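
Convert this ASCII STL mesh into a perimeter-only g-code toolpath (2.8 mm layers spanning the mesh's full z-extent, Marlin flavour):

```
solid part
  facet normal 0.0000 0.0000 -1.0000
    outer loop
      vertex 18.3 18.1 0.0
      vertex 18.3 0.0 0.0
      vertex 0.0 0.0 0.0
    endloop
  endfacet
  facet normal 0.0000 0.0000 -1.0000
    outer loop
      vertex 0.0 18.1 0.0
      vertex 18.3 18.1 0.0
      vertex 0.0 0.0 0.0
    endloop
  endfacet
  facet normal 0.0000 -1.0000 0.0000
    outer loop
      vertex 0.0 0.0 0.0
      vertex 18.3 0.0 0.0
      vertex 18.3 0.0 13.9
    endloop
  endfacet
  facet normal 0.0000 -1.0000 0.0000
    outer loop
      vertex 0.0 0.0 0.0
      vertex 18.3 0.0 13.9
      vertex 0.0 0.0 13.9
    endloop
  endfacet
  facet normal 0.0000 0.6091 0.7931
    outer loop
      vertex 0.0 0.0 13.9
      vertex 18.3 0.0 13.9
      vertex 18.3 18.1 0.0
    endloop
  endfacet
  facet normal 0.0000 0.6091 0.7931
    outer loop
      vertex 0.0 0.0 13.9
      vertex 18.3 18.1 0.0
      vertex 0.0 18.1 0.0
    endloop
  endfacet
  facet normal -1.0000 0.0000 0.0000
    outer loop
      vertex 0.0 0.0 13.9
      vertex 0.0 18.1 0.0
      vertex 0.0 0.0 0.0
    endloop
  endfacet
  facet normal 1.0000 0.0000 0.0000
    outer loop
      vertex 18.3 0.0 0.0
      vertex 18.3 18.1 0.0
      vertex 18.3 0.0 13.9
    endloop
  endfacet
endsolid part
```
; perimeter-only toolpath
G21 ; units = mm
G90 ; absolute positioning
G28 ; home
; layer 1
G0 Z2.8
G0 X0.0 Y0.0
G1 X18.3 Y0.0
G1 X18.3 Y14.5
G1 X0.0 Y14.5
G1 X0.0 Y0.0
; layer 2
G0 Z5.6
G0 X0.0 Y0.0
G1 X18.3 Y0.0
G1 X18.3 Y10.9
G1 X0.0 Y10.9
G1 X0.0 Y0.0
; layer 3
G0 Z8.3
G0 X0.0 Y0.0
G1 X18.3 Y0.0
G1 X18.3 Y7.2
G1 X0.0 Y7.2
G1 X0.0 Y0.0
; layer 4
G0 Z11.1
G0 X0.0 Y0.0
G1 X18.3 Y0.0
G1 X18.3 Y3.6
G1 X0.0 Y3.6
G1 X0.0 Y0.0
M2 ; end

The solid is a wedge (ramp): 18.3 × 18.1 mm base, rising to 13.9 mm along the y=0 edge and sloping linearly to z=0 at y=18.1. Slicing at Δz = 2.8 mm — 5 equal slices spanning the solid's height, so layer i sits at z = i·h/5 — gives 4 non-empty perimeters. Each is a 4-segment closed polygon; G0 lifts to the layer z and rapids to the start vertex, then G1 traces the edges. The cross-section shrinks linearly with z (the slice at the apex is degenerate and omitted).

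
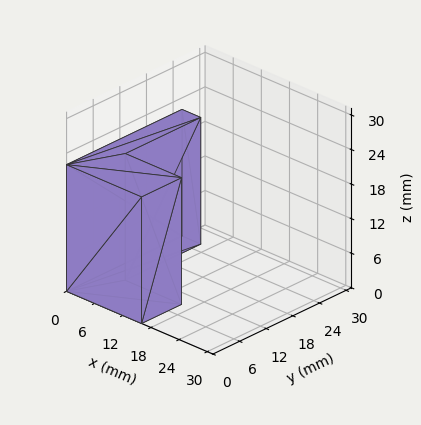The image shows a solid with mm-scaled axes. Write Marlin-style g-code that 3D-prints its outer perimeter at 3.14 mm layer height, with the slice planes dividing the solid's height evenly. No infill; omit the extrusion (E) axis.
Reading the render: the shape is an L-shaped prism: outer 16 × 26 mm, arm thicknesses ≈ 9 mm (horizontal) and 4 mm (vertical), extruded 22 mm in z (dimensions read to the nearest mm from the axis ticks). For the g-code, the solid's height is divided into equal slices at the stated Δz and each level perimeter traced with G1 moves after a G0 lift.

; perimeter-only toolpath
G21 ; units = mm
G90 ; absolute positioning
G28 ; home
; layer 1
G0 Z3.14
G0 X0.00 Y0.00
G1 X16.00 Y0.00
G1 X16.00 Y9.00
G1 X4.00 Y9.00
G1 X4.00 Y26.00
G1 X0.00 Y26.00
G1 X0.00 Y0.00
; layer 2
G0 Z6.29
G0 X0.00 Y0.00
G1 X16.00 Y0.00
G1 X16.00 Y9.00
G1 X4.00 Y9.00
G1 X4.00 Y26.00
G1 X0.00 Y26.00
G1 X0.00 Y0.00
; layer 3
G0 Z9.43
G0 X0.00 Y0.00
G1 X16.00 Y0.00
G1 X16.00 Y9.00
G1 X4.00 Y9.00
G1 X4.00 Y26.00
G1 X0.00 Y26.00
G1 X0.00 Y0.00
; layer 4
G0 Z12.57
G0 X0.00 Y0.00
G1 X16.00 Y0.00
G1 X16.00 Y9.00
G1 X4.00 Y9.00
G1 X4.00 Y26.00
G1 X0.00 Y26.00
G1 X0.00 Y0.00
; layer 5
G0 Z15.71
G0 X0.00 Y0.00
G1 X16.00 Y0.00
G1 X16.00 Y9.00
G1 X4.00 Y9.00
G1 X4.00 Y26.00
G1 X0.00 Y26.00
G1 X0.00 Y0.00
; layer 6
G0 Z18.86
G0 X0.00 Y0.00
G1 X16.00 Y0.00
G1 X16.00 Y9.00
G1 X4.00 Y9.00
G1 X4.00 Y26.00
G1 X0.00 Y26.00
G1 X0.00 Y0.00
; layer 7
G0 Z22.00
G0 X0.00 Y0.00
G1 X16.00 Y0.00
G1 X16.00 Y9.00
G1 X4.00 Y9.00
G1 X4.00 Y26.00
G1 X0.00 Y26.00
G1 X0.00 Y0.00
M2 ; end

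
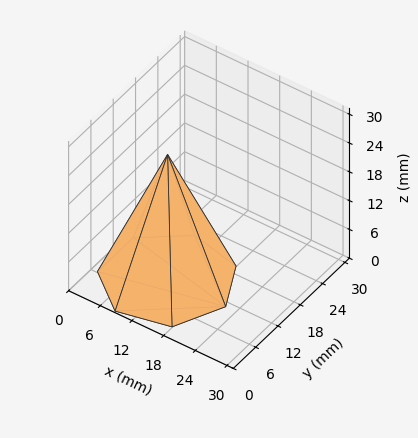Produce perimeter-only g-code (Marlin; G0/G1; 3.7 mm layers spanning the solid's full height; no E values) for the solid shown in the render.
Reading the render: the shape is a regular 7-sided pyramid, base circumscribed radius ≈ 11 mm, apex at z ≈ 26 mm (dimensions read to the nearest mm from the axis ticks). For the g-code, the solid's height is divided into equal slices at the stated Δz and each level perimeter traced with G1 moves after a G0 lift.

; perimeter-only toolpath
G21 ; units = mm
G90 ; absolute positioning
G28 ; home
; layer 1
G0 Z3.7
G0 X20.4 Y11.0
G1 X16.9 Y18.4
G1 X8.9 Y20.2
G1 X2.5 Y15.1
G1 X2.5 Y6.9
G1 X8.9 Y1.8
G1 X16.9 Y3.6
G1 X20.4 Y11.0
; layer 2
G0 Z7.4
G0 X18.9 Y11.0
G1 X15.9 Y17.1
G1 X9.3 Y18.6
G1 X3.9 Y14.4
G1 X3.9 Y7.6
G1 X9.3 Y3.4
G1 X15.9 Y4.9
G1 X18.9 Y11.0
; layer 3
G0 Z11.1
G0 X17.3 Y11.0
G1 X14.9 Y15.9
G1 X9.6 Y17.1
G1 X5.3 Y13.7
G1 X5.3 Y8.3
G1 X9.6 Y4.9
G1 X14.9 Y6.1
G1 X17.3 Y11.0
; layer 4
G0 Z14.9
G0 X15.7 Y11.0
G1 X14.0 Y14.7
G1 X10.0 Y15.6
G1 X6.8 Y13.1
G1 X6.8 Y8.9
G1 X10.0 Y6.4
G1 X14.0 Y7.3
G1 X15.7 Y11.0
; layer 5
G0 Z18.6
G0 X14.1 Y11.0
G1 X13.0 Y13.5
G1 X10.3 Y14.1
G1 X8.2 Y12.4
G1 X8.2 Y9.6
G1 X10.3 Y7.9
G1 X13.0 Y8.5
G1 X14.1 Y11.0
; layer 6
G0 Z22.3
G0 X12.6 Y11.0
G1 X12.0 Y12.2
G1 X10.7 Y12.5
G1 X9.6 Y11.7
G1 X9.6 Y10.3
G1 X10.7 Y9.5
G1 X12.0 Y9.8
G1 X12.6 Y11.0
M2 ; end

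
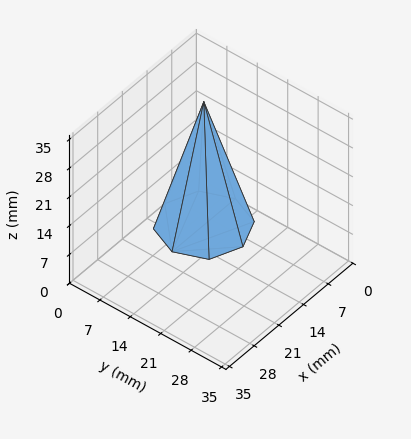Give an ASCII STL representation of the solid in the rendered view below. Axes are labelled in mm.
Reading the render: the shape is a regular 8-sided pyramid, base circumscribed radius ≈ 9 mm, apex at z ≈ 30 mm (dimensions read to the nearest mm from the axis ticks). For the STL, each face is triangulated and given an outward normal.

solid part
  facet normal 0.0000 0.0000 -1.0000
    outer loop
      vertex 9.0 18.0 0.0
      vertex 15.4 15.4 0.0
      vertex 18.0 9.0 0.0
    endloop
  endfacet
  facet normal 0.0000 0.0000 -1.0000
    outer loop
      vertex 2.6 15.4 0.0
      vertex 9.0 18.0 0.0
      vertex 18.0 9.0 0.0
    endloop
  endfacet
  facet normal 0.0000 0.0000 -1.0000
    outer loop
      vertex 0.0 9.0 0.0
      vertex 2.6 15.4 0.0
      vertex 18.0 9.0 0.0
    endloop
  endfacet
  facet normal 0.0000 0.0000 -1.0000
    outer loop
      vertex 2.6 2.6 0.0
      vertex 0.0 9.0 0.0
      vertex 18.0 9.0 0.0
    endloop
  endfacet
  facet normal 0.0000 0.0000 -1.0000
    outer loop
      vertex 9.0 0.0 0.0
      vertex 2.6 2.6 0.0
      vertex 18.0 9.0 0.0
    endloop
  endfacet
  facet normal 0.0000 0.0000 -1.0000
    outer loop
      vertex 15.4 2.6 0.0
      vertex 9.0 0.0 0.0
      vertex 18.0 9.0 0.0
    endloop
  endfacet
  facet normal 0.8926 0.3626 0.2678
    outer loop
      vertex 18.0 9.0 0.0
      vertex 15.4 15.4 0.0
      vertex 9.0 9.0 30.0
    endloop
  endfacet
  facet normal 0.3626 0.8926 0.2678
    outer loop
      vertex 15.4 15.4 0.0
      vertex 9.0 18.0 0.0
      vertex 9.0 9.0 30.0
    endloop
  endfacet
  facet normal -0.3626 0.8926 0.2678
    outer loop
      vertex 9.0 18.0 0.0
      vertex 2.6 15.4 0.0
      vertex 9.0 9.0 30.0
    endloop
  endfacet
  facet normal -0.8926 0.3626 0.2678
    outer loop
      vertex 2.6 15.4 0.0
      vertex 0.0 9.0 0.0
      vertex 9.0 9.0 30.0
    endloop
  endfacet
  facet normal -0.8926 -0.3626 0.2678
    outer loop
      vertex 0.0 9.0 0.0
      vertex 2.6 2.6 0.0
      vertex 9.0 9.0 30.0
    endloop
  endfacet
  facet normal -0.3626 -0.8926 0.2678
    outer loop
      vertex 2.6 2.6 0.0
      vertex 9.0 0.0 0.0
      vertex 9.0 9.0 30.0
    endloop
  endfacet
  facet normal 0.3626 -0.8926 0.2678
    outer loop
      vertex 9.0 0.0 0.0
      vertex 15.4 2.6 0.0
      vertex 9.0 9.0 30.0
    endloop
  endfacet
  facet normal 0.8926 -0.3626 0.2678
    outer loop
      vertex 15.4 2.6 0.0
      vertex 18.0 9.0 0.0
      vertex 9.0 9.0 30.0
    endloop
  endfacet
endsolid part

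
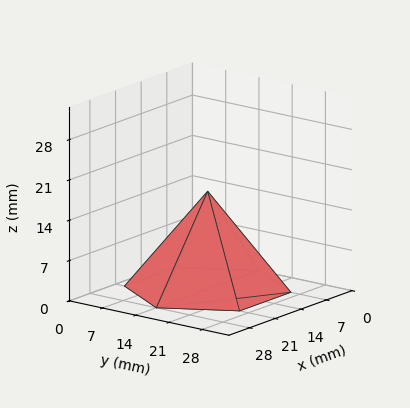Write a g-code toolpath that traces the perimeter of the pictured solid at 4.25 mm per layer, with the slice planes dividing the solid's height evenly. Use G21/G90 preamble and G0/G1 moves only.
Reading the render: the shape is a regular 6-sided pyramid, base circumscribed radius ≈ 14 mm, apex at z ≈ 17 mm (dimensions read to the nearest mm from the axis ticks). For the g-code, the solid's height is divided into equal slices at the stated Δz and each level perimeter traced with G1 moves after a G0 lift.

; perimeter-only toolpath
G21 ; units = mm
G90 ; absolute positioning
G28 ; home
; layer 1
G0 Z4.25
G0 X24.50 Y14.00
G1 X19.25 Y23.09
G1 X8.75 Y23.09
G1 X3.50 Y14.00
G1 X8.75 Y4.91
G1 X19.25 Y4.91
G1 X24.50 Y14.00
; layer 2
G0 Z8.50
G0 X21.00 Y14.00
G1 X17.50 Y20.06
G1 X10.50 Y20.06
G1 X7.00 Y14.00
G1 X10.50 Y7.94
G1 X17.50 Y7.94
G1 X21.00 Y14.00
; layer 3
G0 Z12.75
G0 X17.50 Y14.00
G1 X15.75 Y17.03
G1 X12.25 Y17.03
G1 X10.50 Y14.00
G1 X12.25 Y10.97
G1 X15.75 Y10.97
G1 X17.50 Y14.00
M2 ; end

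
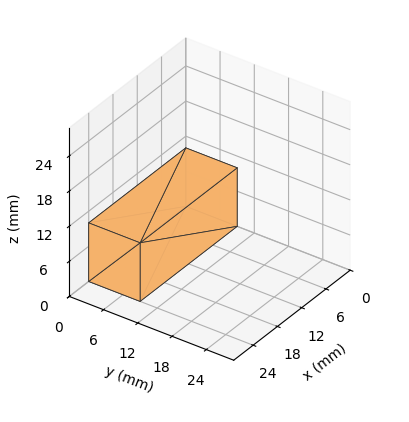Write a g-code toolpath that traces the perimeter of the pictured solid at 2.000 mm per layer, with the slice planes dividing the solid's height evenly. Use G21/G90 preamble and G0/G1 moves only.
Reading the render: the shape is a rectangular box, roughly 24 × 9 mm footprint and 10 mm tall (dimensions read to the nearest mm from the axis ticks). For the g-code, the solid's height is divided into equal slices at the stated Δz and each level perimeter traced with G1 moves after a G0 lift.

; perimeter-only toolpath
G21 ; units = mm
G90 ; absolute positioning
G28 ; home
; layer 1
G0 Z2.000
G0 X0.000 Y0.000
G1 X24.000 Y0.000
G1 X24.000 Y9.000
G1 X0.000 Y9.000
G1 X0.000 Y0.000
; layer 2
G0 Z4.000
G0 X0.000 Y0.000
G1 X24.000 Y0.000
G1 X24.000 Y9.000
G1 X0.000 Y9.000
G1 X0.000 Y0.000
; layer 3
G0 Z6.000
G0 X0.000 Y0.000
G1 X24.000 Y0.000
G1 X24.000 Y9.000
G1 X0.000 Y9.000
G1 X0.000 Y0.000
; layer 4
G0 Z8.000
G0 X0.000 Y0.000
G1 X24.000 Y0.000
G1 X24.000 Y9.000
G1 X0.000 Y9.000
G1 X0.000 Y0.000
; layer 5
G0 Z10.000
G0 X0.000 Y0.000
G1 X24.000 Y0.000
G1 X24.000 Y9.000
G1 X0.000 Y9.000
G1 X0.000 Y0.000
M2 ; end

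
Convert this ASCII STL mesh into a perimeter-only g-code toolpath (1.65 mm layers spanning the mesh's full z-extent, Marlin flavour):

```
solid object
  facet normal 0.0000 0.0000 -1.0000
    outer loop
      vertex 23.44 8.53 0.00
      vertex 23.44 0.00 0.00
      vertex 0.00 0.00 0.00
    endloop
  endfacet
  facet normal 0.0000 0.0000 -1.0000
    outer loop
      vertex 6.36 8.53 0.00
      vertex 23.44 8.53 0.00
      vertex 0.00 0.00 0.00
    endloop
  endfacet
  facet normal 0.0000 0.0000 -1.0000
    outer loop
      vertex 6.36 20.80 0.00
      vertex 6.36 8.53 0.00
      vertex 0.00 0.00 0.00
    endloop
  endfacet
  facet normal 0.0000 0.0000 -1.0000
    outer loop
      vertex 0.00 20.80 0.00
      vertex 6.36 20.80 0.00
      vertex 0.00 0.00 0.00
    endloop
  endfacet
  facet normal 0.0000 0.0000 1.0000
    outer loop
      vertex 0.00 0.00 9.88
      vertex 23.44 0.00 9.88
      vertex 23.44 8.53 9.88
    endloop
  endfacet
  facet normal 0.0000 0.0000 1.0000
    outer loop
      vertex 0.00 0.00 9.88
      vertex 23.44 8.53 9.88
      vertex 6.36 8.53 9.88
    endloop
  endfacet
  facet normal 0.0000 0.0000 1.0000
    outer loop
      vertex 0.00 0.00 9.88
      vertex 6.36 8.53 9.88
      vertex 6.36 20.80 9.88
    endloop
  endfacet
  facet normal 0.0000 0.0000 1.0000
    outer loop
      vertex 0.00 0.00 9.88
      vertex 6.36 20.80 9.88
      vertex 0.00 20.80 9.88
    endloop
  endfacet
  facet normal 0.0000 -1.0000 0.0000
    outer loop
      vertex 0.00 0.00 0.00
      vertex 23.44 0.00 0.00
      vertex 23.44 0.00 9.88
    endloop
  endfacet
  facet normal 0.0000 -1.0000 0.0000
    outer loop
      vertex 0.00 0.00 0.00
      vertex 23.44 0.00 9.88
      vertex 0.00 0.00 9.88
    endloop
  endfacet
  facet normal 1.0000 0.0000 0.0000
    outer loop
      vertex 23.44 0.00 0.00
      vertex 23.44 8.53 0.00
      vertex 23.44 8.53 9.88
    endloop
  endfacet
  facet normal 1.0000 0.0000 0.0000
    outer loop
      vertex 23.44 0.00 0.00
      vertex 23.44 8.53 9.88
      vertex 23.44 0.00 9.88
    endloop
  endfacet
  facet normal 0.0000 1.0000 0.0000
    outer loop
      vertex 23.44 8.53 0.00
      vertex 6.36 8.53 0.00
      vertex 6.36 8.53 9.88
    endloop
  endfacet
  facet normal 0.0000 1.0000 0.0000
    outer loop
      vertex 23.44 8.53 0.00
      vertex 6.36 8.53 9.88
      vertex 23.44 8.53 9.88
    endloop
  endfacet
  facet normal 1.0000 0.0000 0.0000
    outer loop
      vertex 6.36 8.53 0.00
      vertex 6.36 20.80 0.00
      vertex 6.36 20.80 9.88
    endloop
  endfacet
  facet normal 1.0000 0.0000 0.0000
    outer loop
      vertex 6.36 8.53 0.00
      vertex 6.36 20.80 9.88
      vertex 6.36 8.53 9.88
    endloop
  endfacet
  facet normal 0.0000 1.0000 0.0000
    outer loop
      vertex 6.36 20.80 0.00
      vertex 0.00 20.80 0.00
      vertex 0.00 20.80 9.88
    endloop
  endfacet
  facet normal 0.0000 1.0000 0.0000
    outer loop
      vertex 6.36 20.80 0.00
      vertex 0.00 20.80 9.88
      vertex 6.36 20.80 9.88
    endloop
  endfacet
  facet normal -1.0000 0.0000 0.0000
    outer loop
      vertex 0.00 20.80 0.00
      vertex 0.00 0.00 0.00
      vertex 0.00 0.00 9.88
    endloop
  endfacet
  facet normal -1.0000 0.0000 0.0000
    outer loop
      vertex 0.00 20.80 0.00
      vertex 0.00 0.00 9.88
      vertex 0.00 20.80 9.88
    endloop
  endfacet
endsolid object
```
; perimeter-only toolpath
G21 ; units = mm
G90 ; absolute positioning
G28 ; home
; layer 1
G0 Z1.65
G0 X0.00 Y0.00
G1 X23.44 Y0.00
G1 X23.44 Y8.53
G1 X6.36 Y8.53
G1 X6.36 Y20.80
G1 X0.00 Y20.80
G1 X0.00 Y0.00
; layer 2
G0 Z3.29
G0 X0.00 Y0.00
G1 X23.44 Y0.00
G1 X23.44 Y8.53
G1 X6.36 Y8.53
G1 X6.36 Y20.80
G1 X0.00 Y20.80
G1 X0.00 Y0.00
; layer 3
G0 Z4.94
G0 X0.00 Y0.00
G1 X23.44 Y0.00
G1 X23.44 Y8.53
G1 X6.36 Y8.53
G1 X6.36 Y20.80
G1 X0.00 Y20.80
G1 X0.00 Y0.00
; layer 4
G0 Z6.59
G0 X0.00 Y0.00
G1 X23.44 Y0.00
G1 X23.44 Y8.53
G1 X6.36 Y8.53
G1 X6.36 Y20.80
G1 X0.00 Y20.80
G1 X0.00 Y0.00
; layer 5
G0 Z8.23
G0 X0.00 Y0.00
G1 X23.44 Y0.00
G1 X23.44 Y8.53
G1 X6.36 Y8.53
G1 X6.36 Y20.80
G1 X0.00 Y20.80
G1 X0.00 Y0.00
; layer 6
G0 Z9.88
G0 X0.00 Y0.00
G1 X23.44 Y0.00
G1 X23.44 Y8.53
G1 X6.36 Y8.53
G1 X6.36 Y20.80
G1 X0.00 Y20.80
G1 X0.00 Y0.00
M2 ; end

The solid is an L-shaped prism: outer 23.4 × 20.8 mm, arm thicknesses ≈ 8.53 mm (horizontal) and 6.36 mm (vertical), extruded 9.88 mm in z. Slicing at Δz = 1.65 mm — 6 equal slices spanning the solid's height, so layer i sits at z = i·h/6 — gives 6 non-empty perimeters. Each is a 6-segment closed polygon; G0 lifts to the layer z and rapids to the start vertex, then G1 traces the edges.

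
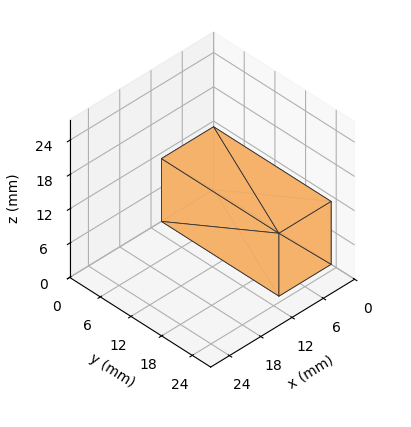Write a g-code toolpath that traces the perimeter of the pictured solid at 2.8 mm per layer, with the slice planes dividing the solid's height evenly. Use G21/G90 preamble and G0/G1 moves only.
Reading the render: the shape is a rectangular box, roughly 10 × 23 mm footprint and 11 mm tall (dimensions read to the nearest mm from the axis ticks). For the g-code, the solid's height is divided into equal slices at the stated Δz and each level perimeter traced with G1 moves after a G0 lift.

; perimeter-only toolpath
G21 ; units = mm
G90 ; absolute positioning
G28 ; home
; layer 1
G0 Z2.8
G0 X0.0 Y0.0
G1 X10.0 Y0.0
G1 X10.0 Y23.0
G1 X0.0 Y23.0
G1 X0.0 Y0.0
; layer 2
G0 Z5.5
G0 X0.0 Y0.0
G1 X10.0 Y0.0
G1 X10.0 Y23.0
G1 X0.0 Y23.0
G1 X0.0 Y0.0
; layer 3
G0 Z8.2
G0 X0.0 Y0.0
G1 X10.0 Y0.0
G1 X10.0 Y23.0
G1 X0.0 Y23.0
G1 X0.0 Y0.0
; layer 4
G0 Z11.0
G0 X0.0 Y0.0
G1 X10.0 Y0.0
G1 X10.0 Y23.0
G1 X0.0 Y23.0
G1 X0.0 Y0.0
M2 ; end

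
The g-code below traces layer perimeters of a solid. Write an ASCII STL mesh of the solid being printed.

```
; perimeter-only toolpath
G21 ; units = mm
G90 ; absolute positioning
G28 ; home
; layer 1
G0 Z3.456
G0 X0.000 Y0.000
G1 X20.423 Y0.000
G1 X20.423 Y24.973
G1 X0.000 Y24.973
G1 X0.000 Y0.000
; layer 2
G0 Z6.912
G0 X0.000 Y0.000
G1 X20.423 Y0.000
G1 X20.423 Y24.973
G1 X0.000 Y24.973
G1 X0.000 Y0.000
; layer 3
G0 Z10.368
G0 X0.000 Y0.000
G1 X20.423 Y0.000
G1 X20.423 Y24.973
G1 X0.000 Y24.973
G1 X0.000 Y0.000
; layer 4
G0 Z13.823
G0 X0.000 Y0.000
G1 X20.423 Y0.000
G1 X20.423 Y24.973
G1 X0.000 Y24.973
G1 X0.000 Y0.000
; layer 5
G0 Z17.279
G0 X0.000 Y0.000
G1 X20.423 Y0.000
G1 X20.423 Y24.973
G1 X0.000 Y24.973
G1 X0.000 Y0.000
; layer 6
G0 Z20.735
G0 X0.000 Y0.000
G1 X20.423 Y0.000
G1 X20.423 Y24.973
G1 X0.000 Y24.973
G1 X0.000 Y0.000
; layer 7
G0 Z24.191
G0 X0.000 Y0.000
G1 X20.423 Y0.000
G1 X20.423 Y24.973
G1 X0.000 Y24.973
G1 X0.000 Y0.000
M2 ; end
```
solid part
  facet normal 0.0000 0.0000 -1.0000
    outer loop
      vertex 20.423 24.973 0.000
      vertex 20.423 0.000 0.000
      vertex 0.000 0.000 0.000
    endloop
  endfacet
  facet normal 0.0000 0.0000 -1.0000
    outer loop
      vertex 0.000 24.973 0.000
      vertex 20.423 24.973 0.000
      vertex 0.000 0.000 0.000
    endloop
  endfacet
  facet normal 0.0000 0.0000 1.0000
    outer loop
      vertex 0.000 0.000 24.191
      vertex 20.423 0.000 24.191
      vertex 20.423 24.973 24.191
    endloop
  endfacet
  facet normal 0.0000 0.0000 1.0000
    outer loop
      vertex 0.000 0.000 24.191
      vertex 20.423 24.973 24.191
      vertex 0.000 24.973 24.191
    endloop
  endfacet
  facet normal 0.0000 -1.0000 0.0000
    outer loop
      vertex 0.000 0.000 0.000
      vertex 20.423 0.000 0.000
      vertex 20.423 0.000 24.191
    endloop
  endfacet
  facet normal 0.0000 -1.0000 0.0000
    outer loop
      vertex 0.000 0.000 0.000
      vertex 20.423 0.000 24.191
      vertex 0.000 0.000 24.191
    endloop
  endfacet
  facet normal 0.0000 1.0000 0.0000
    outer loop
      vertex 20.423 24.973 24.191
      vertex 20.423 24.973 0.000
      vertex 0.000 24.973 0.000
    endloop
  endfacet
  facet normal 0.0000 1.0000 0.0000
    outer loop
      vertex 0.000 24.973 24.191
      vertex 20.423 24.973 24.191
      vertex 0.000 24.973 0.000
    endloop
  endfacet
  facet normal -1.0000 0.0000 0.0000
    outer loop
      vertex 0.000 24.973 24.191
      vertex 0.000 24.973 0.000
      vertex 0.000 0.000 0.000
    endloop
  endfacet
  facet normal -1.0000 0.0000 0.0000
    outer loop
      vertex 0.000 0.000 24.191
      vertex 0.000 24.973 24.191
      vertex 0.000 0.000 0.000
    endloop
  endfacet
  facet normal 1.0000 0.0000 0.0000
    outer loop
      vertex 20.423 0.000 0.000
      vertex 20.423 24.973 0.000
      vertex 20.423 24.973 24.191
    endloop
  endfacet
  facet normal 1.0000 0.0000 0.0000
    outer loop
      vertex 20.423 0.000 0.000
      vertex 20.423 24.973 24.191
      vertex 20.423 0.000 24.191
    endloop
  endfacet
endsolid part

The G0 Z moves step by Δz≈3.456 mm. Every layer's G1 loop is the same polygon, so the solid is a straight extrusion of it from z=0 to z≈24.2. Closing with flat bottom and top caps and triangulating gives 12 facets — a rectangular box, roughly 20.4 × 25 mm footprint and 24.2 mm tall.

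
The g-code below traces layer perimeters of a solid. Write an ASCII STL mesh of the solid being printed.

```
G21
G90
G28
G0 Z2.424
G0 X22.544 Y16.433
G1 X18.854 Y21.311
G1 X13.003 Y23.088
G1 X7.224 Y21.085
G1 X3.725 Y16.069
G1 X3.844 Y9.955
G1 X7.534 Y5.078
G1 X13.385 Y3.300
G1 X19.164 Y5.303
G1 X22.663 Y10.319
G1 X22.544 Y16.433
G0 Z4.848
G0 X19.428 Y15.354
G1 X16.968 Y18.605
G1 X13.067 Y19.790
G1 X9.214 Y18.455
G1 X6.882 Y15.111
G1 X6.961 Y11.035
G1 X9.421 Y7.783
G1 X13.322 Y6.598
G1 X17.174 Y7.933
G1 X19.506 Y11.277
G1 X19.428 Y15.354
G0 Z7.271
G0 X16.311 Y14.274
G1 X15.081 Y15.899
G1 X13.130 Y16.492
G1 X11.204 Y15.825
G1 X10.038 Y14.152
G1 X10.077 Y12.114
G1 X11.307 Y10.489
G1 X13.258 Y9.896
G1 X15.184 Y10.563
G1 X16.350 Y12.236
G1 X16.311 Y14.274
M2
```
solid part
  facet normal 0.0000 0.0000 -1.0000
    outer loop
      vertex 12.939 26.386 0.000
      vertex 20.741 24.016 0.000
      vertex 25.661 17.513 0.000
    endloop
  endfacet
  facet normal 0.0000 0.0000 -1.0000
    outer loop
      vertex 5.234 23.716 0.000
      vertex 12.939 26.386 0.000
      vertex 25.661 17.513 0.000
    endloop
  endfacet
  facet normal 0.0000 0.0000 -1.0000
    outer loop
      vertex 0.569 17.028 0.000
      vertex 5.234 23.716 0.000
      vertex 25.661 17.513 0.000
    endloop
  endfacet
  facet normal 0.0000 0.0000 -1.0000
    outer loop
      vertex 0.727 8.875 0.000
      vertex 0.569 17.028 0.000
      vertex 25.661 17.513 0.000
    endloop
  endfacet
  facet normal 0.0000 0.0000 -1.0000
    outer loop
      vertex 5.647 2.372 0.000
      vertex 0.727 8.875 0.000
      vertex 25.661 17.513 0.000
    endloop
  endfacet
  facet normal 0.0000 0.0000 -1.0000
    outer loop
      vertex 13.449 0.002 0.000
      vertex 5.647 2.372 0.000
      vertex 25.661 17.513 0.000
    endloop
  endfacet
  facet normal 0.0000 0.0000 -1.0000
    outer loop
      vertex 21.154 2.672 0.000
      vertex 13.449 0.002 0.000
      vertex 25.661 17.513 0.000
    endloop
  endfacet
  facet normal 0.0000 0.0000 -1.0000
    outer loop
      vertex 25.819 9.360 0.000
      vertex 21.154 2.672 0.000
      vertex 25.661 17.513 0.000
    endloop
  endfacet
  facet normal 0.4876 0.3689 0.7913
    outer loop
      vertex 25.661 17.513 0.000
      vertex 20.741 24.016 0.000
      vertex 13.194 13.194 9.695
    endloop
  endfacet
  facet normal 0.1777 0.5850 0.7913
    outer loop
      vertex 20.741 24.016 0.000
      vertex 12.939 26.386 0.000
      vertex 13.194 13.194 9.695
    endloop
  endfacet
  facet normal -0.2002 0.5777 0.7913
    outer loop
      vertex 12.939 26.386 0.000
      vertex 5.234 23.716 0.000
      vertex 13.194 13.194 9.695
    endloop
  endfacet
  facet normal -0.5015 0.3498 0.7913
    outer loop
      vertex 5.234 23.716 0.000
      vertex 0.569 17.028 0.000
      vertex 13.194 13.194 9.695
    endloop
  endfacet
  facet normal -0.6113 -0.0118 0.7913
    outer loop
      vertex 0.569 17.028 0.000
      vertex 0.727 8.875 0.000
      vertex 13.194 13.194 9.695
    endloop
  endfacet
  facet normal -0.4876 -0.3689 0.7913
    outer loop
      vertex 0.727 8.875 0.000
      vertex 5.647 2.372 0.000
      vertex 13.194 13.194 9.695
    endloop
  endfacet
  facet normal -0.1777 -0.5850 0.7913
    outer loop
      vertex 5.647 2.372 0.000
      vertex 13.449 0.002 0.000
      vertex 13.194 13.194 9.695
    endloop
  endfacet
  facet normal 0.2002 -0.5777 0.7913
    outer loop
      vertex 13.449 0.002 0.000
      vertex 21.154 2.672 0.000
      vertex 13.194 13.194 9.695
    endloop
  endfacet
  facet normal 0.5015 -0.3498 0.7913
    outer loop
      vertex 21.154 2.672 0.000
      vertex 25.819 9.360 0.000
      vertex 13.194 13.194 9.695
    endloop
  endfacet
  facet normal 0.6113 0.0118 0.7913
    outer loop
      vertex 25.819 9.360 0.000
      vertex 25.661 17.513 0.000
      vertex 13.194 13.194 9.695
    endloop
  endfacet
endsolid part

The G0 Z moves step by Δz≈2.424 mm. The G1 loops shrink linearly with z, so the solid tapers from its base footprint up to z≈9.7. Closing with a flat bottom cap and the tapered top and triangulating gives 18 facets — a regular 10-sided pyramid, base circumscribed radius ≈ 13.2 mm, apex at z ≈ 9.7 mm.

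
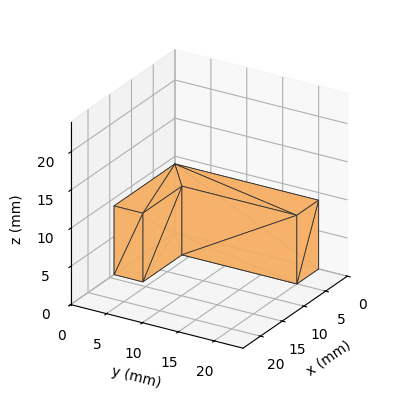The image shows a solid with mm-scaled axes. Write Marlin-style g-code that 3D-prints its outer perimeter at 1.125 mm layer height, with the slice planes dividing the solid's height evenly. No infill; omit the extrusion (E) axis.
Reading the render: the shape is an L-shaped prism: outer 14 × 20 mm, arm thicknesses ≈ 4 mm (horizontal) and 5 mm (vertical), extruded 9 mm in z (dimensions read to the nearest mm from the axis ticks). For the g-code, the solid's height is divided into equal slices at the stated Δz and each level perimeter traced with G1 moves after a G0 lift.

; perimeter-only toolpath
G21 ; units = mm
G90 ; absolute positioning
G28 ; home
; layer 1
G0 Z1.125
G0 X0.000 Y0.000
G1 X14.000 Y0.000
G1 X14.000 Y4.000
G1 X5.000 Y4.000
G1 X5.000 Y20.000
G1 X0.000 Y20.000
G1 X0.000 Y0.000
; layer 2
G0 Z2.250
G0 X0.000 Y0.000
G1 X14.000 Y0.000
G1 X14.000 Y4.000
G1 X5.000 Y4.000
G1 X5.000 Y20.000
G1 X0.000 Y20.000
G1 X0.000 Y0.000
; layer 3
G0 Z3.375
G0 X0.000 Y0.000
G1 X14.000 Y0.000
G1 X14.000 Y4.000
G1 X5.000 Y4.000
G1 X5.000 Y20.000
G1 X0.000 Y20.000
G1 X0.000 Y0.000
; layer 4
G0 Z4.500
G0 X0.000 Y0.000
G1 X14.000 Y0.000
G1 X14.000 Y4.000
G1 X5.000 Y4.000
G1 X5.000 Y20.000
G1 X0.000 Y20.000
G1 X0.000 Y0.000
; layer 5
G0 Z5.625
G0 X0.000 Y0.000
G1 X14.000 Y0.000
G1 X14.000 Y4.000
G1 X5.000 Y4.000
G1 X5.000 Y20.000
G1 X0.000 Y20.000
G1 X0.000 Y0.000
; layer 6
G0 Z6.750
G0 X0.000 Y0.000
G1 X14.000 Y0.000
G1 X14.000 Y4.000
G1 X5.000 Y4.000
G1 X5.000 Y20.000
G1 X0.000 Y20.000
G1 X0.000 Y0.000
; layer 7
G0 Z7.875
G0 X0.000 Y0.000
G1 X14.000 Y0.000
G1 X14.000 Y4.000
G1 X5.000 Y4.000
G1 X5.000 Y20.000
G1 X0.000 Y20.000
G1 X0.000 Y0.000
; layer 8
G0 Z9.000
G0 X0.000 Y0.000
G1 X14.000 Y0.000
G1 X14.000 Y4.000
G1 X5.000 Y4.000
G1 X5.000 Y20.000
G1 X0.000 Y20.000
G1 X0.000 Y0.000
M2 ; end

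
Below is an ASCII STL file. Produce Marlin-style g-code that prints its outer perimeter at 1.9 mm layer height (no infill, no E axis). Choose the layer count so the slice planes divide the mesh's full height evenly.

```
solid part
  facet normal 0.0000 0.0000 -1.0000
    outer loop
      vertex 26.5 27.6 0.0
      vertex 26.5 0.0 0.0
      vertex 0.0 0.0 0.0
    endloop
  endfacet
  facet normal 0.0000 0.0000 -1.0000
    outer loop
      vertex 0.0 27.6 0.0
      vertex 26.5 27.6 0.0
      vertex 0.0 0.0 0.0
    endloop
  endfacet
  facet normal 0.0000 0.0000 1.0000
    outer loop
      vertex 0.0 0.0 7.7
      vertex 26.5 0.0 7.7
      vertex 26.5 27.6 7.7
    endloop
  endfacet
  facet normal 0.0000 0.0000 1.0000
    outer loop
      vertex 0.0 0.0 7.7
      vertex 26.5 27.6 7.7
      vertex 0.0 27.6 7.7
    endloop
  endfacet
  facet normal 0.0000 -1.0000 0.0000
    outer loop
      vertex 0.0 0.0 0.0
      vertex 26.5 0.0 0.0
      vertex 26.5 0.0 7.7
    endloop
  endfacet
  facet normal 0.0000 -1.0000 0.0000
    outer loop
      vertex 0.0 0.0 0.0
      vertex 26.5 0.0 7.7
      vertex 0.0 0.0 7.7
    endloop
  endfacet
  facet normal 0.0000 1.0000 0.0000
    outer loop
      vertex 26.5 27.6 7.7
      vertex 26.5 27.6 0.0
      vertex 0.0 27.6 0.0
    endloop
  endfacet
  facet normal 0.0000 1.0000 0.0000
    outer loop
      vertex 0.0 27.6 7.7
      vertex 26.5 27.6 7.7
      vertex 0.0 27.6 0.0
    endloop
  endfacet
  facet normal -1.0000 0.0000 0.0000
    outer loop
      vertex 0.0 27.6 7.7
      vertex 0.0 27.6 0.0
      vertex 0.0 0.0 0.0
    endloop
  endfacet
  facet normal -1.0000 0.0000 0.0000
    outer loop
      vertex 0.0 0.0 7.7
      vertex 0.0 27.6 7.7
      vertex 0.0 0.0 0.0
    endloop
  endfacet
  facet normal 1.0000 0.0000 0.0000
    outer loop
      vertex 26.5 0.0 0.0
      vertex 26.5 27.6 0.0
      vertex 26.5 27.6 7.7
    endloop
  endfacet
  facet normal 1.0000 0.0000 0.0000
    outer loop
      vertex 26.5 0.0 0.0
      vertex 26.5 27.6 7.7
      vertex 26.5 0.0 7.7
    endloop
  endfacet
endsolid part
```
; perimeter-only toolpath
G21 ; units = mm
G90 ; absolute positioning
G28 ; home
; layer 1
G0 Z1.9
G0 X0.0 Y0.0
G1 X26.5 Y0.0
G1 X26.5 Y27.6
G1 X0.0 Y27.6
G1 X0.0 Y0.0
; layer 2
G0 Z3.9
G0 X0.0 Y0.0
G1 X26.5 Y0.0
G1 X26.5 Y27.6
G1 X0.0 Y27.6
G1 X0.0 Y0.0
; layer 3
G0 Z5.8
G0 X0.0 Y0.0
G1 X26.5 Y0.0
G1 X26.5 Y27.6
G1 X0.0 Y27.6
G1 X0.0 Y0.0
; layer 4
G0 Z7.7
G0 X0.0 Y0.0
G1 X26.5 Y0.0
G1 X26.5 Y27.6
G1 X0.0 Y27.6
G1 X0.0 Y0.0
M2 ; end

The solid is a rectangular box, roughly 26.5 × 27.6 mm footprint and 7.7 mm tall. Slicing at Δz = 1.9 mm — 4 equal slices spanning the solid's height, so layer i sits at z = i·h/4 — gives 4 non-empty perimeters. Each is a 4-segment closed polygon; G0 lifts to the layer z and rapids to the start vertex, then G1 traces the edges.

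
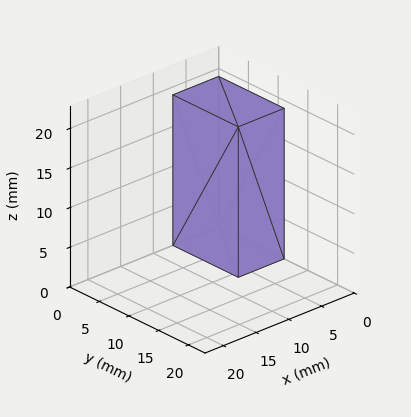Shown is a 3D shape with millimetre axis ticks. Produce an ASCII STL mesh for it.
Reading the render: the shape is a rectangular box, roughly 7 × 11 mm footprint and 19 mm tall (dimensions read to the nearest mm from the axis ticks). For the STL, each face is triangulated and given an outward normal.

solid part
  facet normal 0.0000 0.0000 -1.0000
    outer loop
      vertex 7.00 11.00 0.00
      vertex 7.00 0.00 0.00
      vertex 0.00 0.00 0.00
    endloop
  endfacet
  facet normal 0.0000 0.0000 -1.0000
    outer loop
      vertex 0.00 11.00 0.00
      vertex 7.00 11.00 0.00
      vertex 0.00 0.00 0.00
    endloop
  endfacet
  facet normal 0.0000 0.0000 1.0000
    outer loop
      vertex 0.00 0.00 19.00
      vertex 7.00 0.00 19.00
      vertex 7.00 11.00 19.00
    endloop
  endfacet
  facet normal 0.0000 0.0000 1.0000
    outer loop
      vertex 0.00 0.00 19.00
      vertex 7.00 11.00 19.00
      vertex 0.00 11.00 19.00
    endloop
  endfacet
  facet normal 0.0000 -1.0000 0.0000
    outer loop
      vertex 0.00 0.00 0.00
      vertex 7.00 0.00 0.00
      vertex 7.00 0.00 19.00
    endloop
  endfacet
  facet normal 0.0000 -1.0000 0.0000
    outer loop
      vertex 0.00 0.00 0.00
      vertex 7.00 0.00 19.00
      vertex 0.00 0.00 19.00
    endloop
  endfacet
  facet normal 0.0000 1.0000 0.0000
    outer loop
      vertex 7.00 11.00 19.00
      vertex 7.00 11.00 0.00
      vertex 0.00 11.00 0.00
    endloop
  endfacet
  facet normal 0.0000 1.0000 0.0000
    outer loop
      vertex 0.00 11.00 19.00
      vertex 7.00 11.00 19.00
      vertex 0.00 11.00 0.00
    endloop
  endfacet
  facet normal -1.0000 0.0000 0.0000
    outer loop
      vertex 0.00 11.00 19.00
      vertex 0.00 11.00 0.00
      vertex 0.00 0.00 0.00
    endloop
  endfacet
  facet normal -1.0000 0.0000 0.0000
    outer loop
      vertex 0.00 0.00 19.00
      vertex 0.00 11.00 19.00
      vertex 0.00 0.00 0.00
    endloop
  endfacet
  facet normal 1.0000 0.0000 0.0000
    outer loop
      vertex 7.00 0.00 0.00
      vertex 7.00 11.00 0.00
      vertex 7.00 11.00 19.00
    endloop
  endfacet
  facet normal 1.0000 0.0000 0.0000
    outer loop
      vertex 7.00 0.00 0.00
      vertex 7.00 11.00 19.00
      vertex 7.00 0.00 19.00
    endloop
  endfacet
endsolid part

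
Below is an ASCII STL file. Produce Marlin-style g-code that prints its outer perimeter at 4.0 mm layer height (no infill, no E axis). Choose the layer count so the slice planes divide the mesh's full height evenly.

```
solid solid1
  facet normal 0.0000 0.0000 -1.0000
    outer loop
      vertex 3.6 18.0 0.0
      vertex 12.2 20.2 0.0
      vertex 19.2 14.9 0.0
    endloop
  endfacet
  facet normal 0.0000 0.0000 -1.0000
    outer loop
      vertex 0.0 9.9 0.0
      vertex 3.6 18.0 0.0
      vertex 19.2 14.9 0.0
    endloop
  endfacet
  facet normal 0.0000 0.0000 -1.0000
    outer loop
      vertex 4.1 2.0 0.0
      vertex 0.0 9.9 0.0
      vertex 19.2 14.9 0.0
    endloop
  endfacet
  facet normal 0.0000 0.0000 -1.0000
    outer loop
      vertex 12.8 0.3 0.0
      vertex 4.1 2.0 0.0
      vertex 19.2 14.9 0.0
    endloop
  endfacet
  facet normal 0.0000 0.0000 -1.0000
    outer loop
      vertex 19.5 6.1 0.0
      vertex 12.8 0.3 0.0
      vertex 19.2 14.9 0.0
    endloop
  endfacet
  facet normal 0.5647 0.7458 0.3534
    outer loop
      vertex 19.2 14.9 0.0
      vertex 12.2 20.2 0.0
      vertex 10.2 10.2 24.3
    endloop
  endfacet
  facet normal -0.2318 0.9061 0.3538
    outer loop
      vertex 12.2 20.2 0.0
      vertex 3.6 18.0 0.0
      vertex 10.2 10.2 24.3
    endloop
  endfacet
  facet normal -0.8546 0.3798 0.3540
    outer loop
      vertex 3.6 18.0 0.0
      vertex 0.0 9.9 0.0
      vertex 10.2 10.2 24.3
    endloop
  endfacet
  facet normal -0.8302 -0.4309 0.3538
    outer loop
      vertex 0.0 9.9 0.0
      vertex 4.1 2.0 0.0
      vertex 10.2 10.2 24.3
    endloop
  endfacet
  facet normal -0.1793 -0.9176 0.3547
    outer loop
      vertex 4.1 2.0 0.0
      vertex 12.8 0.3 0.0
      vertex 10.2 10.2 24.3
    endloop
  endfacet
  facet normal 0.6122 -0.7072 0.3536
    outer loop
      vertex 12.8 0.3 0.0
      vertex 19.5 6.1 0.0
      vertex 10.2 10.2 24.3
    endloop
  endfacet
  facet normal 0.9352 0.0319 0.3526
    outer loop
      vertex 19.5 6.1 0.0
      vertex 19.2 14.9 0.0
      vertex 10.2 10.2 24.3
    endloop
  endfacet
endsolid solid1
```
; perimeter-only toolpath
G21 ; units = mm
G90 ; absolute positioning
G28 ; home
; layer 1
G0 Z4.0
G0 X17.7 Y14.1
G1 X11.9 Y18.5
G1 X4.7 Y16.7
G1 X1.7 Y9.9
G1 X5.1 Y3.4
G1 X12.4 Y1.9
G1 X17.9 Y6.8
G1 X17.7 Y14.1
; layer 2
G0 Z8.1
G0 X16.2 Y13.3
G1 X11.5 Y16.9
G1 X5.8 Y15.4
G1 X3.4 Y10.0
G1 X6.1 Y4.7
G1 X11.9 Y3.6
G1 X16.4 Y7.5
G1 X16.2 Y13.3
; layer 3
G0 Z12.1
G0 X14.7 Y12.6
G1 X11.2 Y15.2
G1 X6.9 Y14.1
G1 X5.1 Y10.1
G1 X7.1 Y6.1
G1 X11.5 Y5.2
G1 X14.8 Y8.1
G1 X14.7 Y12.6
; layer 4
G0 Z16.2
G0 X13.2 Y11.8
G1 X10.9 Y13.5
G1 X8.0 Y12.8
G1 X6.8 Y10.1
G1 X8.2 Y7.5
G1 X11.1 Y6.9
G1 X13.3 Y8.8
G1 X13.2 Y11.8
; layer 5
G0 Z20.2
G0 X11.7 Y11.0
G1 X10.5 Y11.9
G1 X9.1 Y11.5
G1 X8.5 Y10.1
G1 X9.2 Y8.8
G1 X10.6 Y8.5
G1 X11.8 Y9.5
G1 X11.7 Y11.0
M2 ; end

The solid is a regular 7-sided pyramid, base circumscribed radius ≈ 10.2 mm, apex at z ≈ 24.3 mm. Slicing at Δz = 4.0 mm — 6 equal slices spanning the solid's height, so layer i sits at z = i·h/6 — gives 5 non-empty perimeters. Each is a 7-segment closed polygon; G0 lifts to the layer z and rapids to the start vertex, then G1 traces the edges. The cross-section shrinks linearly with z (the slice at the apex is degenerate and omitted).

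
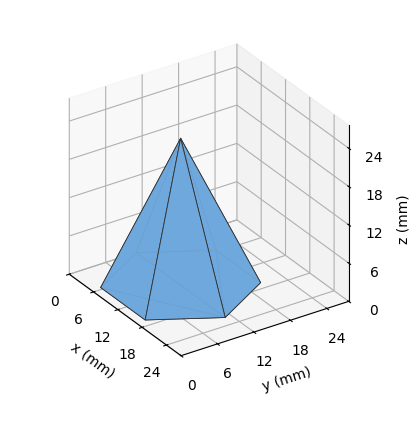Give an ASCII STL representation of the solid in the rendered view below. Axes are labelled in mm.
Reading the render: the shape is a regular 6-sided pyramid, base circumscribed radius ≈ 11 mm, apex at z ≈ 23 mm (dimensions read to the nearest mm from the axis ticks). For the STL, each face is triangulated and given an outward normal.

solid part
  facet normal 0.0000 0.0000 -1.0000
    outer loop
      vertex 5.5 20.5 0.0
      vertex 16.5 20.5 0.0
      vertex 22.0 11.0 0.0
    endloop
  endfacet
  facet normal 0.0000 0.0000 -1.0000
    outer loop
      vertex 0.0 11.0 0.0
      vertex 5.5 20.5 0.0
      vertex 22.0 11.0 0.0
    endloop
  endfacet
  facet normal 0.0000 0.0000 -1.0000
    outer loop
      vertex 5.5 1.5 0.0
      vertex 0.0 11.0 0.0
      vertex 22.0 11.0 0.0
    endloop
  endfacet
  facet normal 0.0000 0.0000 -1.0000
    outer loop
      vertex 16.5 1.5 0.0
      vertex 5.5 1.5 0.0
      vertex 22.0 11.0 0.0
    endloop
  endfacet
  facet normal 0.7996 0.4629 0.3824
    outer loop
      vertex 22.0 11.0 0.0
      vertex 16.5 20.5 0.0
      vertex 11.0 11.0 23.0
    endloop
  endfacet
  facet normal 0.0000 0.9243 0.3818
    outer loop
      vertex 16.5 20.5 0.0
      vertex 5.5 20.5 0.0
      vertex 11.0 11.0 23.0
    endloop
  endfacet
  facet normal -0.7996 0.4629 0.3824
    outer loop
      vertex 5.5 20.5 0.0
      vertex 0.0 11.0 0.0
      vertex 11.0 11.0 23.0
    endloop
  endfacet
  facet normal -0.7996 -0.4629 0.3824
    outer loop
      vertex 0.0 11.0 0.0
      vertex 5.5 1.5 0.0
      vertex 11.0 11.0 23.0
    endloop
  endfacet
  facet normal 0.0000 -0.9243 0.3818
    outer loop
      vertex 5.5 1.5 0.0
      vertex 16.5 1.5 0.0
      vertex 11.0 11.0 23.0
    endloop
  endfacet
  facet normal 0.7996 -0.4629 0.3824
    outer loop
      vertex 16.5 1.5 0.0
      vertex 22.0 11.0 0.0
      vertex 11.0 11.0 23.0
    endloop
  endfacet
endsolid part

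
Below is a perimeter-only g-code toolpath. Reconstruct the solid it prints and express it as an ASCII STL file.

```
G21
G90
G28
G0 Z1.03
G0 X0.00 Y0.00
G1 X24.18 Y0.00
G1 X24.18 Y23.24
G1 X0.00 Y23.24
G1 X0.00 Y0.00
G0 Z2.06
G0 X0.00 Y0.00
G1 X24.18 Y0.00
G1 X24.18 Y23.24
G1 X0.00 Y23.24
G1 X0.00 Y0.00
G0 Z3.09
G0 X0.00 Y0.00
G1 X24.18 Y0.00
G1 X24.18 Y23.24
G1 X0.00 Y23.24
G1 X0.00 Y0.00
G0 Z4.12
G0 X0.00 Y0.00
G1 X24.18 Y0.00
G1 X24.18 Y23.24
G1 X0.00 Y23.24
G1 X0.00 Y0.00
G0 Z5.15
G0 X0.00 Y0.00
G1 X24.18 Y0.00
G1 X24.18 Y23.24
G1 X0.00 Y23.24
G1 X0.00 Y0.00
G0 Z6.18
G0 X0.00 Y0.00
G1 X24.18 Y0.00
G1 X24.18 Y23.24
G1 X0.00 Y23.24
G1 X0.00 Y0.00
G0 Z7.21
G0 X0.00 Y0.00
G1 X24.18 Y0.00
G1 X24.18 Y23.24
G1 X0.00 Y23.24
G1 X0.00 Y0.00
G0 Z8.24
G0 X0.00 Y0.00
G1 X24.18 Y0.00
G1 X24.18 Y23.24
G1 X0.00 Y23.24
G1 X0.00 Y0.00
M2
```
solid part
  facet normal 0.0000 0.0000 -1.0000
    outer loop
      vertex 24.18 23.24 0.00
      vertex 24.18 0.00 0.00
      vertex 0.00 0.00 0.00
    endloop
  endfacet
  facet normal 0.0000 0.0000 -1.0000
    outer loop
      vertex 0.00 23.24 0.00
      vertex 24.18 23.24 0.00
      vertex 0.00 0.00 0.00
    endloop
  endfacet
  facet normal 0.0000 0.0000 1.0000
    outer loop
      vertex 0.00 0.00 8.24
      vertex 24.18 0.00 8.24
      vertex 24.18 23.24 8.24
    endloop
  endfacet
  facet normal 0.0000 0.0000 1.0000
    outer loop
      vertex 0.00 0.00 8.24
      vertex 24.18 23.24 8.24
      vertex 0.00 23.24 8.24
    endloop
  endfacet
  facet normal 0.0000 -1.0000 0.0000
    outer loop
      vertex 0.00 0.00 0.00
      vertex 24.18 0.00 0.00
      vertex 24.18 0.00 8.24
    endloop
  endfacet
  facet normal 0.0000 -1.0000 0.0000
    outer loop
      vertex 0.00 0.00 0.00
      vertex 24.18 0.00 8.24
      vertex 0.00 0.00 8.24
    endloop
  endfacet
  facet normal 0.0000 1.0000 0.0000
    outer loop
      vertex 24.18 23.24 8.24
      vertex 24.18 23.24 0.00
      vertex 0.00 23.24 0.00
    endloop
  endfacet
  facet normal 0.0000 1.0000 0.0000
    outer loop
      vertex 0.00 23.24 8.24
      vertex 24.18 23.24 8.24
      vertex 0.00 23.24 0.00
    endloop
  endfacet
  facet normal -1.0000 0.0000 0.0000
    outer loop
      vertex 0.00 23.24 8.24
      vertex 0.00 23.24 0.00
      vertex 0.00 0.00 0.00
    endloop
  endfacet
  facet normal -1.0000 0.0000 0.0000
    outer loop
      vertex 0.00 0.00 8.24
      vertex 0.00 23.24 8.24
      vertex 0.00 0.00 0.00
    endloop
  endfacet
  facet normal 1.0000 0.0000 0.0000
    outer loop
      vertex 24.18 0.00 0.00
      vertex 24.18 23.24 0.00
      vertex 24.18 23.24 8.24
    endloop
  endfacet
  facet normal 1.0000 0.0000 0.0000
    outer loop
      vertex 24.18 0.00 0.00
      vertex 24.18 23.24 8.24
      vertex 24.18 0.00 8.24
    endloop
  endfacet
endsolid part

The G0 Z moves step by Δz≈1.03 mm. Every layer's G1 loop is the same polygon, so the solid is a straight extrusion of it from z=0 to z≈8.24. Closing with flat bottom and top caps and triangulating gives 12 facets — a rectangular box, roughly 24.2 × 23.2 mm footprint and 8.24 mm tall.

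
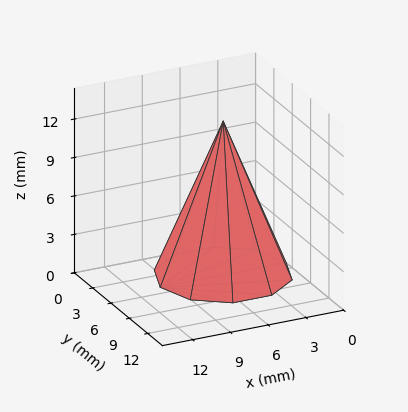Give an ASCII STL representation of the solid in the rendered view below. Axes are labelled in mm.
Reading the render: the shape is a regular 10-sided pyramid, base circumscribed radius ≈ 5 mm, apex at z ≈ 12 mm (dimensions read to the nearest mm from the axis ticks). For the STL, each face is triangulated and given an outward normal.

solid part
  facet normal 0.0000 0.0000 -1.0000
    outer loop
      vertex 6.545 9.755 0.000
      vertex 9.045 7.939 0.000
      vertex 10.000 5.000 0.000
    endloop
  endfacet
  facet normal 0.0000 0.0000 -1.0000
    outer loop
      vertex 3.455 9.755 0.000
      vertex 6.545 9.755 0.000
      vertex 10.000 5.000 0.000
    endloop
  endfacet
  facet normal 0.0000 0.0000 -1.0000
    outer loop
      vertex 0.955 7.939 0.000
      vertex 3.455 9.755 0.000
      vertex 10.000 5.000 0.000
    endloop
  endfacet
  facet normal 0.0000 0.0000 -1.0000
    outer loop
      vertex 0.000 5.000 0.000
      vertex 0.955 7.939 0.000
      vertex 10.000 5.000 0.000
    endloop
  endfacet
  facet normal 0.0000 0.0000 -1.0000
    outer loop
      vertex 0.955 2.061 0.000
      vertex 0.000 5.000 0.000
      vertex 10.000 5.000 0.000
    endloop
  endfacet
  facet normal 0.0000 0.0000 -1.0000
    outer loop
      vertex 3.455 0.245 0.000
      vertex 0.955 2.061 0.000
      vertex 10.000 5.000 0.000
    endloop
  endfacet
  facet normal 0.0000 0.0000 -1.0000
    outer loop
      vertex 6.545 0.245 0.000
      vertex 3.455 0.245 0.000
      vertex 10.000 5.000 0.000
    endloop
  endfacet
  facet normal 0.0000 0.0000 -1.0000
    outer loop
      vertex 9.045 2.061 0.000
      vertex 6.545 0.245 0.000
      vertex 10.000 5.000 0.000
    endloop
  endfacet
  facet normal 0.8842 0.2873 0.3684
    outer loop
      vertex 10.000 5.000 0.000
      vertex 9.045 7.939 0.000
      vertex 5.000 5.000 12.000
    endloop
  endfacet
  facet normal 0.5464 0.7522 0.3684
    outer loop
      vertex 9.045 7.939 0.000
      vertex 6.545 9.755 0.000
      vertex 5.000 5.000 12.000
    endloop
  endfacet
  facet normal 0.0000 0.9297 0.3684
    outer loop
      vertex 6.545 9.755 0.000
      vertex 3.455 9.755 0.000
      vertex 5.000 5.000 12.000
    endloop
  endfacet
  facet normal -0.5464 0.7522 0.3684
    outer loop
      vertex 3.455 9.755 0.000
      vertex 0.955 7.939 0.000
      vertex 5.000 5.000 12.000
    endloop
  endfacet
  facet normal -0.8842 0.2873 0.3684
    outer loop
      vertex 0.955 7.939 0.000
      vertex 0.000 5.000 0.000
      vertex 5.000 5.000 12.000
    endloop
  endfacet
  facet normal -0.8842 -0.2873 0.3684
    outer loop
      vertex 0.000 5.000 0.000
      vertex 0.955 2.061 0.000
      vertex 5.000 5.000 12.000
    endloop
  endfacet
  facet normal -0.5464 -0.7522 0.3684
    outer loop
      vertex 0.955 2.061 0.000
      vertex 3.455 0.245 0.000
      vertex 5.000 5.000 12.000
    endloop
  endfacet
  facet normal 0.0000 -0.9297 0.3684
    outer loop
      vertex 3.455 0.245 0.000
      vertex 6.545 0.245 0.000
      vertex 5.000 5.000 12.000
    endloop
  endfacet
  facet normal 0.5464 -0.7522 0.3684
    outer loop
      vertex 6.545 0.245 0.000
      vertex 9.045 2.061 0.000
      vertex 5.000 5.000 12.000
    endloop
  endfacet
  facet normal 0.8842 -0.2873 0.3684
    outer loop
      vertex 9.045 2.061 0.000
      vertex 10.000 5.000 0.000
      vertex 5.000 5.000 12.000
    endloop
  endfacet
endsolid part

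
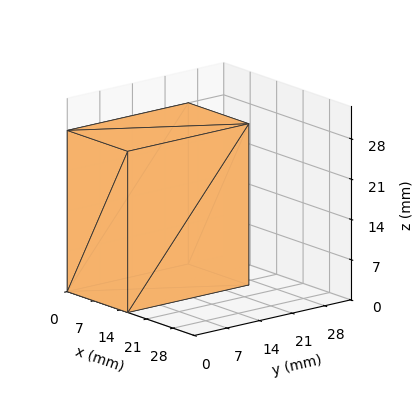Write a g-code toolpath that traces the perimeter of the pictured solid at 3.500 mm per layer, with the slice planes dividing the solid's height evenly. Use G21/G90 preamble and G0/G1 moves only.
Reading the render: the shape is a rectangular box, roughly 16 × 26 mm footprint and 28 mm tall (dimensions read to the nearest mm from the axis ticks). For the g-code, the solid's height is divided into equal slices at the stated Δz and each level perimeter traced with G1 moves after a G0 lift.

; perimeter-only toolpath
G21 ; units = mm
G90 ; absolute positioning
G28 ; home
; layer 1
G0 Z3.500
G0 X0.000 Y0.000
G1 X16.000 Y0.000
G1 X16.000 Y26.000
G1 X0.000 Y26.000
G1 X0.000 Y0.000
; layer 2
G0 Z7.000
G0 X0.000 Y0.000
G1 X16.000 Y0.000
G1 X16.000 Y26.000
G1 X0.000 Y26.000
G1 X0.000 Y0.000
; layer 3
G0 Z10.500
G0 X0.000 Y0.000
G1 X16.000 Y0.000
G1 X16.000 Y26.000
G1 X0.000 Y26.000
G1 X0.000 Y0.000
; layer 4
G0 Z14.000
G0 X0.000 Y0.000
G1 X16.000 Y0.000
G1 X16.000 Y26.000
G1 X0.000 Y26.000
G1 X0.000 Y0.000
; layer 5
G0 Z17.500
G0 X0.000 Y0.000
G1 X16.000 Y0.000
G1 X16.000 Y26.000
G1 X0.000 Y26.000
G1 X0.000 Y0.000
; layer 6
G0 Z21.000
G0 X0.000 Y0.000
G1 X16.000 Y0.000
G1 X16.000 Y26.000
G1 X0.000 Y26.000
G1 X0.000 Y0.000
; layer 7
G0 Z24.500
G0 X0.000 Y0.000
G1 X16.000 Y0.000
G1 X16.000 Y26.000
G1 X0.000 Y26.000
G1 X0.000 Y0.000
; layer 8
G0 Z28.000
G0 X0.000 Y0.000
G1 X16.000 Y0.000
G1 X16.000 Y26.000
G1 X0.000 Y26.000
G1 X0.000 Y0.000
M2 ; end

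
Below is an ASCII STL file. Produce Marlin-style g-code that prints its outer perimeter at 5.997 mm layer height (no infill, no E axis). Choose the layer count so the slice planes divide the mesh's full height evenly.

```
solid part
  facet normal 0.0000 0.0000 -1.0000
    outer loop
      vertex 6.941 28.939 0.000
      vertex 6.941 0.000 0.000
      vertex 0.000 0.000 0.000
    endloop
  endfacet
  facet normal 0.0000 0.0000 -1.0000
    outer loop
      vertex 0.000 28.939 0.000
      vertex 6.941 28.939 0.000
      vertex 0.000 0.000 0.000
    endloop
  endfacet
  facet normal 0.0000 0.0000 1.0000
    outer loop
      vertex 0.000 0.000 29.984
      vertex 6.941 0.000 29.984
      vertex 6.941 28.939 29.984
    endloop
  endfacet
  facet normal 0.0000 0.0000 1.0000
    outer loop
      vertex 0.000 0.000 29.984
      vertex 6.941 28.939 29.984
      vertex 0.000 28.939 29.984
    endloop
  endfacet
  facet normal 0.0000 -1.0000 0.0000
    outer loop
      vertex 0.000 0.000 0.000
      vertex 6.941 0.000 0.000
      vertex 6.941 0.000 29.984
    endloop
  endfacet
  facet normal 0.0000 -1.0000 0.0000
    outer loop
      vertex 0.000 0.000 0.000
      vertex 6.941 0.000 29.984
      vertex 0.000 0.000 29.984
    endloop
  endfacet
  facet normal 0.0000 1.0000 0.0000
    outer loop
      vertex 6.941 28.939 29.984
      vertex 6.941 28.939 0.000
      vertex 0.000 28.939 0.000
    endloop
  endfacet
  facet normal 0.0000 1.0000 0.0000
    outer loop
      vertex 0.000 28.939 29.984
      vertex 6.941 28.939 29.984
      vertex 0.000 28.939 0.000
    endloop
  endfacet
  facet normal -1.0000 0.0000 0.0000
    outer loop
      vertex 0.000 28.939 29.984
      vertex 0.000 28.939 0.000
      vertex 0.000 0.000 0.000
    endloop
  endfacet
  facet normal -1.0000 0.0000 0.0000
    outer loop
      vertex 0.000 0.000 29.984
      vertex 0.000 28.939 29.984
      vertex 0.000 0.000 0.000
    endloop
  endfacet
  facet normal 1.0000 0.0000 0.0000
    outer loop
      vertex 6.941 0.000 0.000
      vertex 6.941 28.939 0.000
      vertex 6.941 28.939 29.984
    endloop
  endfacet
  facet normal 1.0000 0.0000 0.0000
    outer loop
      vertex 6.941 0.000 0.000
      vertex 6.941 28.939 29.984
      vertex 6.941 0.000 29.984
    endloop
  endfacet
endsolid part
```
; perimeter-only toolpath
G21 ; units = mm
G90 ; absolute positioning
G28 ; home
; layer 1
G0 Z5.997
G0 X0.000 Y0.000
G1 X6.941 Y0.000
G1 X6.941 Y28.939
G1 X0.000 Y28.939
G1 X0.000 Y0.000
; layer 2
G0 Z11.994
G0 X0.000 Y0.000
G1 X6.941 Y0.000
G1 X6.941 Y28.939
G1 X0.000 Y28.939
G1 X0.000 Y0.000
; layer 3
G0 Z17.990
G0 X0.000 Y0.000
G1 X6.941 Y0.000
G1 X6.941 Y28.939
G1 X0.000 Y28.939
G1 X0.000 Y0.000
; layer 4
G0 Z23.987
G0 X0.000 Y0.000
G1 X6.941 Y0.000
G1 X6.941 Y28.939
G1 X0.000 Y28.939
G1 X0.000 Y0.000
; layer 5
G0 Z29.984
G0 X0.000 Y0.000
G1 X6.941 Y0.000
G1 X6.941 Y28.939
G1 X0.000 Y28.939
G1 X0.000 Y0.000
M2 ; end

The solid is a rectangular box, roughly 6.94 × 28.9 mm footprint and 30 mm tall. Slicing at Δz = 5.997 mm — 5 equal slices spanning the solid's height, so layer i sits at z = i·h/5 — gives 5 non-empty perimeters. Each is a 4-segment closed polygon; G0 lifts to the layer z and rapids to the start vertex, then G1 traces the edges.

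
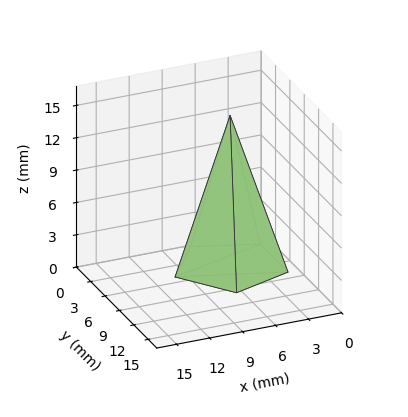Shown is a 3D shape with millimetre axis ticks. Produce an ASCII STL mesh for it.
Reading the render: the shape is a regular 5-sided pyramid, base circumscribed radius ≈ 5 mm, apex at z ≈ 14 mm (dimensions read to the nearest mm from the axis ticks). For the STL, each face is triangulated and given an outward normal.

solid part
  facet normal 0.0000 0.0000 -1.0000
    outer loop
      vertex 1.0 7.9 0.0
      vertex 6.5 9.8 0.0
      vertex 10.0 5.0 0.0
    endloop
  endfacet
  facet normal 0.0000 0.0000 -1.0000
    outer loop
      vertex 1.0 2.1 0.0
      vertex 1.0 7.9 0.0
      vertex 10.0 5.0 0.0
    endloop
  endfacet
  facet normal 0.0000 0.0000 -1.0000
    outer loop
      vertex 6.5 0.2 0.0
      vertex 1.0 2.1 0.0
      vertex 10.0 5.0 0.0
    endloop
  endfacet
  facet normal 0.7763 0.5661 0.2773
    outer loop
      vertex 10.0 5.0 0.0
      vertex 6.5 9.8 0.0
      vertex 5.0 5.0 14.0
    endloop
  endfacet
  facet normal -0.3137 0.9080 0.2777
    outer loop
      vertex 6.5 9.8 0.0
      vertex 1.0 7.9 0.0
      vertex 5.0 5.0 14.0
    endloop
  endfacet
  facet normal -0.9615 0.0000 0.2747
    outer loop
      vertex 1.0 7.9 0.0
      vertex 1.0 2.1 0.0
      vertex 5.0 5.0 14.0
    endloop
  endfacet
  facet normal -0.3137 -0.9080 0.2777
    outer loop
      vertex 1.0 2.1 0.0
      vertex 6.5 0.2 0.0
      vertex 5.0 5.0 14.0
    endloop
  endfacet
  facet normal 0.7763 -0.5661 0.2773
    outer loop
      vertex 6.5 0.2 0.0
      vertex 10.0 5.0 0.0
      vertex 5.0 5.0 14.0
    endloop
  endfacet
endsolid part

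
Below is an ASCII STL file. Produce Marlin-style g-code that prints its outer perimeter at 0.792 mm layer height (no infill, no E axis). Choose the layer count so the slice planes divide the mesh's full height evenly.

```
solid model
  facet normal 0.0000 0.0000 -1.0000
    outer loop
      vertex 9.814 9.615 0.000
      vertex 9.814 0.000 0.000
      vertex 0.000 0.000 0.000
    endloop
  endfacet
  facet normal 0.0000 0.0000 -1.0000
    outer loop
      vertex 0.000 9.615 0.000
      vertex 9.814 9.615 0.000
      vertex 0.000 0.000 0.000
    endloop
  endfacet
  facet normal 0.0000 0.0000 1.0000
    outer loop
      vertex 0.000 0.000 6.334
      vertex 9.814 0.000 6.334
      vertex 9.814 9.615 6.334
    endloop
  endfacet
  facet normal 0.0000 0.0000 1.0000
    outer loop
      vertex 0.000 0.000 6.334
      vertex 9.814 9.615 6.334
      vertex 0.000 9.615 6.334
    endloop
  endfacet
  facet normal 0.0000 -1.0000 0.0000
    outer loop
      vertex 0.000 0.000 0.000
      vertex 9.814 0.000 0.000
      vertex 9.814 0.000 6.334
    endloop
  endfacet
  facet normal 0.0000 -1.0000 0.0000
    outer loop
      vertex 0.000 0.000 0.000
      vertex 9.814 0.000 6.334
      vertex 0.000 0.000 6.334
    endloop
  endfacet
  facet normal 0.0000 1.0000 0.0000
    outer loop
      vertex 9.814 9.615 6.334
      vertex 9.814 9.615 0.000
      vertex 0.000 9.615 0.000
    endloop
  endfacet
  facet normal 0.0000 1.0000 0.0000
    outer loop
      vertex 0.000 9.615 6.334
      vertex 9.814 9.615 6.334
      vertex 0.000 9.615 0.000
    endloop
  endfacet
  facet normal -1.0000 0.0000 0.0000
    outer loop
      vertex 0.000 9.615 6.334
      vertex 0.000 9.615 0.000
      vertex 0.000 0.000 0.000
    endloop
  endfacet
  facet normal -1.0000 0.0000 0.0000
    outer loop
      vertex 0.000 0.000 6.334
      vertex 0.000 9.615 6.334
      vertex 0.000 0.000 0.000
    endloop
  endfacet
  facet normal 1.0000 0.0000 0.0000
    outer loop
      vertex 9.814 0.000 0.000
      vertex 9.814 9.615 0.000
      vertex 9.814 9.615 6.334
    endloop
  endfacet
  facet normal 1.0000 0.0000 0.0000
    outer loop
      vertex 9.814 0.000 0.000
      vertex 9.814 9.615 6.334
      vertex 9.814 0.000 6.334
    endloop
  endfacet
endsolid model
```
; perimeter-only toolpath
G21 ; units = mm
G90 ; absolute positioning
G28 ; home
; layer 1
G0 Z0.792
G0 X0.000 Y0.000
G1 X9.814 Y0.000
G1 X9.814 Y9.615
G1 X0.000 Y9.615
G1 X0.000 Y0.000
; layer 2
G0 Z1.583
G0 X0.000 Y0.000
G1 X9.814 Y0.000
G1 X9.814 Y9.615
G1 X0.000 Y9.615
G1 X0.000 Y0.000
; layer 3
G0 Z2.375
G0 X0.000 Y0.000
G1 X9.814 Y0.000
G1 X9.814 Y9.615
G1 X0.000 Y9.615
G1 X0.000 Y0.000
; layer 4
G0 Z3.167
G0 X0.000 Y0.000
G1 X9.814 Y0.000
G1 X9.814 Y9.615
G1 X0.000 Y9.615
G1 X0.000 Y0.000
; layer 5
G0 Z3.959
G0 X0.000 Y0.000
G1 X9.814 Y0.000
G1 X9.814 Y9.615
G1 X0.000 Y9.615
G1 X0.000 Y0.000
; layer 6
G0 Z4.750
G0 X0.000 Y0.000
G1 X9.814 Y0.000
G1 X9.814 Y9.615
G1 X0.000 Y9.615
G1 X0.000 Y0.000
; layer 7
G0 Z5.542
G0 X0.000 Y0.000
G1 X9.814 Y0.000
G1 X9.814 Y9.615
G1 X0.000 Y9.615
G1 X0.000 Y0.000
; layer 8
G0 Z6.334
G0 X0.000 Y0.000
G1 X9.814 Y0.000
G1 X9.814 Y9.615
G1 X0.000 Y9.615
G1 X0.000 Y0.000
M2 ; end

The solid is a rectangular box, roughly 9.81 × 9.62 mm footprint and 6.33 mm tall. Slicing at Δz = 0.792 mm — 8 equal slices spanning the solid's height, so layer i sits at z = i·h/8 — gives 8 non-empty perimeters. Each is a 4-segment closed polygon; G0 lifts to the layer z and rapids to the start vertex, then G1 traces the edges.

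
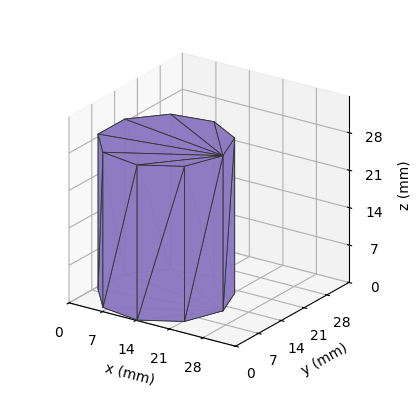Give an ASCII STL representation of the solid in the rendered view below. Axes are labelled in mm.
Reading the render: the shape is a regular 9-sided prism (a cylinder approximated with 9 flat sides), circumscribed radius ≈ 12 mm, height ≈ 29 mm (dimensions read to the nearest mm from the axis ticks). For the STL, each face is triangulated and given an outward normal.

solid part
  facet normal 0.0000 0.0000 -1.0000
    outer loop
      vertex 14.1 23.8 0.0
      vertex 21.2 19.7 0.0
      vertex 24.0 12.0 0.0
    endloop
  endfacet
  facet normal 0.0000 0.0000 -1.0000
    outer loop
      vertex 6.0 22.4 0.0
      vertex 14.1 23.8 0.0
      vertex 24.0 12.0 0.0
    endloop
  endfacet
  facet normal 0.0000 0.0000 -1.0000
    outer loop
      vertex 0.7 16.1 0.0
      vertex 6.0 22.4 0.0
      vertex 24.0 12.0 0.0
    endloop
  endfacet
  facet normal 0.0000 0.0000 -1.0000
    outer loop
      vertex 0.7 7.9 0.0
      vertex 0.7 16.1 0.0
      vertex 24.0 12.0 0.0
    endloop
  endfacet
  facet normal 0.0000 0.0000 -1.0000
    outer loop
      vertex 6.0 1.6 0.0
      vertex 0.7 7.9 0.0
      vertex 24.0 12.0 0.0
    endloop
  endfacet
  facet normal 0.0000 0.0000 -1.0000
    outer loop
      vertex 14.1 0.2 0.0
      vertex 6.0 1.6 0.0
      vertex 24.0 12.0 0.0
    endloop
  endfacet
  facet normal 0.0000 0.0000 -1.0000
    outer loop
      vertex 21.2 4.3 0.0
      vertex 14.1 0.2 0.0
      vertex 24.0 12.0 0.0
    endloop
  endfacet
  facet normal 0.0000 0.0000 1.0000
    outer loop
      vertex 24.0 12.0 29.0
      vertex 21.2 19.7 29.0
      vertex 14.1 23.8 29.0
    endloop
  endfacet
  facet normal 0.0000 0.0000 1.0000
    outer loop
      vertex 24.0 12.0 29.0
      vertex 14.1 23.8 29.0
      vertex 6.0 22.4 29.0
    endloop
  endfacet
  facet normal 0.0000 0.0000 1.0000
    outer loop
      vertex 24.0 12.0 29.0
      vertex 6.0 22.4 29.0
      vertex 0.7 16.1 29.0
    endloop
  endfacet
  facet normal 0.0000 0.0000 1.0000
    outer loop
      vertex 24.0 12.0 29.0
      vertex 0.7 16.1 29.0
      vertex 0.7 7.9 29.0
    endloop
  endfacet
  facet normal 0.0000 0.0000 1.0000
    outer loop
      vertex 24.0 12.0 29.0
      vertex 0.7 7.9 29.0
      vertex 6.0 1.6 29.0
    endloop
  endfacet
  facet normal 0.0000 0.0000 1.0000
    outer loop
      vertex 24.0 12.0 29.0
      vertex 6.0 1.6 29.0
      vertex 14.1 0.2 29.0
    endloop
  endfacet
  facet normal 0.0000 0.0000 1.0000
    outer loop
      vertex 24.0 12.0 29.0
      vertex 14.1 0.2 29.0
      vertex 21.2 4.3 29.0
    endloop
  endfacet
  facet normal 0.9398 0.3417 0.0000
    outer loop
      vertex 24.0 12.0 0.0
      vertex 21.2 19.7 0.0
      vertex 21.2 19.7 29.0
    endloop
  endfacet
  facet normal 0.9398 0.3417 0.0000
    outer loop
      vertex 24.0 12.0 0.0
      vertex 21.2 19.7 29.0
      vertex 24.0 12.0 29.0
    endloop
  endfacet
  facet normal 0.5001 0.8660 0.0000
    outer loop
      vertex 21.2 19.7 0.0
      vertex 14.1 23.8 0.0
      vertex 14.1 23.8 29.0
    endloop
  endfacet
  facet normal 0.5001 0.8660 0.0000
    outer loop
      vertex 21.2 19.7 0.0
      vertex 14.1 23.8 29.0
      vertex 21.2 19.7 29.0
    endloop
  endfacet
  facet normal -0.1703 0.9854 0.0000
    outer loop
      vertex 14.1 23.8 0.0
      vertex 6.0 22.4 0.0
      vertex 6.0 22.4 29.0
    endloop
  endfacet
  facet normal -0.1703 0.9854 0.0000
    outer loop
      vertex 14.1 23.8 0.0
      vertex 6.0 22.4 29.0
      vertex 14.1 23.8 29.0
    endloop
  endfacet
  facet normal -0.7652 0.6438 0.0000
    outer loop
      vertex 6.0 22.4 0.0
      vertex 0.7 16.1 0.0
      vertex 0.7 16.1 29.0
    endloop
  endfacet
  facet normal -0.7652 0.6438 0.0000
    outer loop
      vertex 6.0 22.4 0.0
      vertex 0.7 16.1 29.0
      vertex 6.0 22.4 29.0
    endloop
  endfacet
  facet normal -1.0000 0.0000 0.0000
    outer loop
      vertex 0.7 16.1 0.0
      vertex 0.7 7.9 0.0
      vertex 0.7 7.9 29.0
    endloop
  endfacet
  facet normal -1.0000 0.0000 0.0000
    outer loop
      vertex 0.7 16.1 0.0
      vertex 0.7 7.9 29.0
      vertex 0.7 16.1 29.0
    endloop
  endfacet
  facet normal -0.7652 -0.6438 0.0000
    outer loop
      vertex 0.7 7.9 0.0
      vertex 6.0 1.6 0.0
      vertex 6.0 1.6 29.0
    endloop
  endfacet
  facet normal -0.7652 -0.6438 0.0000
    outer loop
      vertex 0.7 7.9 0.0
      vertex 6.0 1.6 29.0
      vertex 0.7 7.9 29.0
    endloop
  endfacet
  facet normal -0.1703 -0.9854 0.0000
    outer loop
      vertex 6.0 1.6 0.0
      vertex 14.1 0.2 0.0
      vertex 14.1 0.2 29.0
    endloop
  endfacet
  facet normal -0.1703 -0.9854 0.0000
    outer loop
      vertex 6.0 1.6 0.0
      vertex 14.1 0.2 29.0
      vertex 6.0 1.6 29.0
    endloop
  endfacet
  facet normal 0.5001 -0.8660 0.0000
    outer loop
      vertex 14.1 0.2 0.0
      vertex 21.2 4.3 0.0
      vertex 21.2 4.3 29.0
    endloop
  endfacet
  facet normal 0.5001 -0.8660 0.0000
    outer loop
      vertex 14.1 0.2 0.0
      vertex 21.2 4.3 29.0
      vertex 14.1 0.2 29.0
    endloop
  endfacet
  facet normal 0.9398 -0.3417 0.0000
    outer loop
      vertex 21.2 4.3 0.0
      vertex 24.0 12.0 0.0
      vertex 24.0 12.0 29.0
    endloop
  endfacet
  facet normal 0.9398 -0.3417 0.0000
    outer loop
      vertex 21.2 4.3 0.0
      vertex 24.0 12.0 29.0
      vertex 21.2 4.3 29.0
    endloop
  endfacet
endsolid part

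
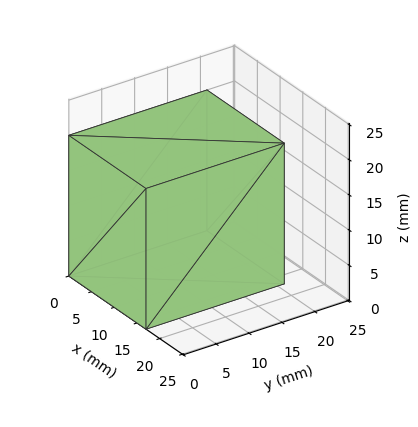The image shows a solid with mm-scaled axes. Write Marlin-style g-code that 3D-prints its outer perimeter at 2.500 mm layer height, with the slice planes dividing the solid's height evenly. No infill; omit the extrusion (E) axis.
Reading the render: the shape is a rectangular box, roughly 17 × 21 mm footprint and 20 mm tall (dimensions read to the nearest mm from the axis ticks). For the g-code, the solid's height is divided into equal slices at the stated Δz and each level perimeter traced with G1 moves after a G0 lift.

; perimeter-only toolpath
G21 ; units = mm
G90 ; absolute positioning
G28 ; home
; layer 1
G0 Z2.500
G0 X0.000 Y0.000
G1 X17.000 Y0.000
G1 X17.000 Y21.000
G1 X0.000 Y21.000
G1 X0.000 Y0.000
; layer 2
G0 Z5.000
G0 X0.000 Y0.000
G1 X17.000 Y0.000
G1 X17.000 Y21.000
G1 X0.000 Y21.000
G1 X0.000 Y0.000
; layer 3
G0 Z7.500
G0 X0.000 Y0.000
G1 X17.000 Y0.000
G1 X17.000 Y21.000
G1 X0.000 Y21.000
G1 X0.000 Y0.000
; layer 4
G0 Z10.000
G0 X0.000 Y0.000
G1 X17.000 Y0.000
G1 X17.000 Y21.000
G1 X0.000 Y21.000
G1 X0.000 Y0.000
; layer 5
G0 Z12.500
G0 X0.000 Y0.000
G1 X17.000 Y0.000
G1 X17.000 Y21.000
G1 X0.000 Y21.000
G1 X0.000 Y0.000
; layer 6
G0 Z15.000
G0 X0.000 Y0.000
G1 X17.000 Y0.000
G1 X17.000 Y21.000
G1 X0.000 Y21.000
G1 X0.000 Y0.000
; layer 7
G0 Z17.500
G0 X0.000 Y0.000
G1 X17.000 Y0.000
G1 X17.000 Y21.000
G1 X0.000 Y21.000
G1 X0.000 Y0.000
; layer 8
G0 Z20.000
G0 X0.000 Y0.000
G1 X17.000 Y0.000
G1 X17.000 Y21.000
G1 X0.000 Y21.000
G1 X0.000 Y0.000
M2 ; end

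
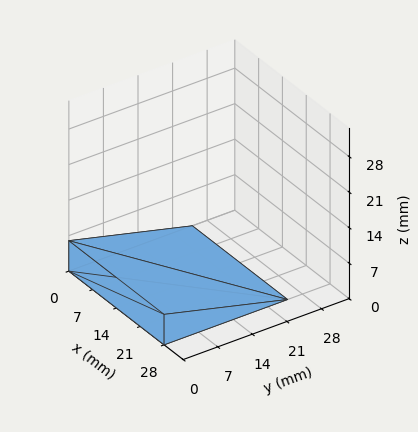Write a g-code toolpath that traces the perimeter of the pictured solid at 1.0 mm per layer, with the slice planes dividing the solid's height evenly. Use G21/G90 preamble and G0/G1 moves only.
Reading the render: the shape is a wedge (ramp): 28 × 25 mm base, rising to 6 mm along the y=0 edge and sloping linearly to z=0 at y=25 (dimensions read to the nearest mm from the axis ticks). For the g-code, the solid's height is divided into equal slices at the stated Δz and each level perimeter traced with G1 moves after a G0 lift.

; perimeter-only toolpath
G21 ; units = mm
G90 ; absolute positioning
G28 ; home
; layer 1
G0 Z1.0
G0 X0.0 Y0.0
G1 X28.0 Y0.0
G1 X28.0 Y20.8
G1 X0.0 Y20.8
G1 X0.0 Y0.0
; layer 2
G0 Z2.0
G0 X0.0 Y0.0
G1 X28.0 Y0.0
G1 X28.0 Y16.7
G1 X0.0 Y16.7
G1 X0.0 Y0.0
; layer 3
G0 Z3.0
G0 X0.0 Y0.0
G1 X28.0 Y0.0
G1 X28.0 Y12.5
G1 X0.0 Y12.5
G1 X0.0 Y0.0
; layer 4
G0 Z4.0
G0 X0.0 Y0.0
G1 X28.0 Y0.0
G1 X28.0 Y8.3
G1 X0.0 Y8.3
G1 X0.0 Y0.0
; layer 5
G0 Z5.0
G0 X0.0 Y0.0
G1 X28.0 Y0.0
G1 X28.0 Y4.2
G1 X0.0 Y4.2
G1 X0.0 Y0.0
M2 ; end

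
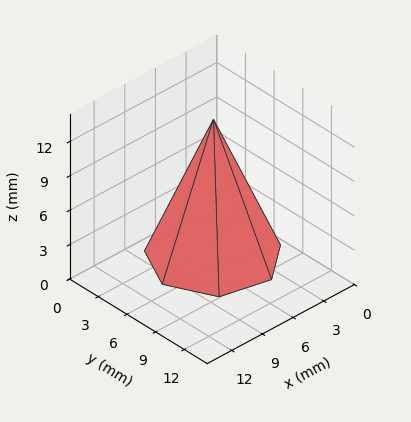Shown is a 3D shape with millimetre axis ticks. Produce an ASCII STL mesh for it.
Reading the render: the shape is a regular 7-sided pyramid, base circumscribed radius ≈ 5 mm, apex at z ≈ 12 mm (dimensions read to the nearest mm from the axis ticks). For the STL, each face is triangulated and given an outward normal.

solid part
  facet normal 0.0000 0.0000 -1.0000
    outer loop
      vertex 3.9 9.9 0.0
      vertex 8.1 8.9 0.0
      vertex 10.0 5.0 0.0
    endloop
  endfacet
  facet normal 0.0000 0.0000 -1.0000
    outer loop
      vertex 0.5 7.2 0.0
      vertex 3.9 9.9 0.0
      vertex 10.0 5.0 0.0
    endloop
  endfacet
  facet normal 0.0000 0.0000 -1.0000
    outer loop
      vertex 0.5 2.8 0.0
      vertex 0.5 7.2 0.0
      vertex 10.0 5.0 0.0
    endloop
  endfacet
  facet normal 0.0000 0.0000 -1.0000
    outer loop
      vertex 3.9 0.1 0.0
      vertex 0.5 2.8 0.0
      vertex 10.0 5.0 0.0
    endloop
  endfacet
  facet normal 0.0000 0.0000 -1.0000
    outer loop
      vertex 8.1 1.1 0.0
      vertex 3.9 0.1 0.0
      vertex 10.0 5.0 0.0
    endloop
  endfacet
  facet normal 0.8419 0.4101 0.3508
    outer loop
      vertex 10.0 5.0 0.0
      vertex 8.1 8.9 0.0
      vertex 5.0 5.0 12.0
    endloop
  endfacet
  facet normal 0.2168 0.9106 0.3519
    outer loop
      vertex 8.1 8.9 0.0
      vertex 3.9 9.9 0.0
      vertex 5.0 5.0 12.0
    endloop
  endfacet
  facet normal -0.5819 0.7328 0.3526
    outer loop
      vertex 3.9 9.9 0.0
      vertex 0.5 7.2 0.0
      vertex 5.0 5.0 12.0
    endloop
  endfacet
  facet normal -0.9363 0.0000 0.3511
    outer loop
      vertex 0.5 7.2 0.0
      vertex 0.5 2.8 0.0
      vertex 5.0 5.0 12.0
    endloop
  endfacet
  facet normal -0.5819 -0.7328 0.3526
    outer loop
      vertex 0.5 2.8 0.0
      vertex 3.9 0.1 0.0
      vertex 5.0 5.0 12.0
    endloop
  endfacet
  facet normal 0.2168 -0.9106 0.3519
    outer loop
      vertex 3.9 0.1 0.0
      vertex 8.1 1.1 0.0
      vertex 5.0 5.0 12.0
    endloop
  endfacet
  facet normal 0.8419 -0.4101 0.3508
    outer loop
      vertex 8.1 1.1 0.0
      vertex 10.0 5.0 0.0
      vertex 5.0 5.0 12.0
    endloop
  endfacet
endsolid part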